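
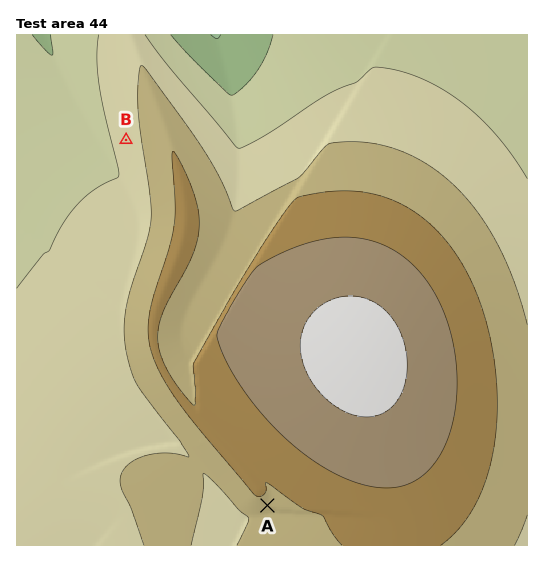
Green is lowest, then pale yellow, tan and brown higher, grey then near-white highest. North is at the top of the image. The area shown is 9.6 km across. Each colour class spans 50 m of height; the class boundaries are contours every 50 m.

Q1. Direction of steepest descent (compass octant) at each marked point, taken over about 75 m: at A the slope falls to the S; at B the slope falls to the W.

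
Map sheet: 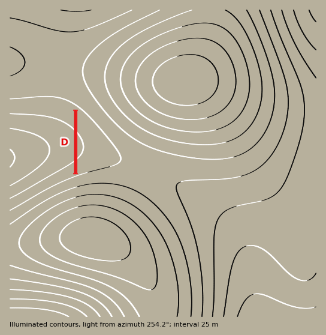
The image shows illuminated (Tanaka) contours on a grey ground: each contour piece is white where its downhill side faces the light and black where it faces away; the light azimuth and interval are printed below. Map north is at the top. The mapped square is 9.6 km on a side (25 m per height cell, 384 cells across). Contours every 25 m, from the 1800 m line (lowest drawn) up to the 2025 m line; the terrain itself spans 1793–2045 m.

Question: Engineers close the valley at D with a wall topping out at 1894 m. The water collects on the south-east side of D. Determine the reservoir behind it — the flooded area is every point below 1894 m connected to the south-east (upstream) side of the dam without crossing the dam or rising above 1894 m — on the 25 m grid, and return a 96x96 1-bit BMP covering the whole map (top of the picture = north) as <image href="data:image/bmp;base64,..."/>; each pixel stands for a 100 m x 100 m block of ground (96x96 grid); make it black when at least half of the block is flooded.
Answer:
<image width="96" height="96" href="data:image/bmp;base64,Qk2+BAAAAAAAAD4AAAAoAAAAYAAAAGAAAAABAAEAAAAAAIAEAAATCwAAEwsAAAIAAAAAAAAA////AAAAAAAAAAAAAAAAAAAAAAAAAAAAAAAAAAAAAAAAAAAAAAAAAAAAAAAAAAAAAAAAAAAAAAAAAAAAAAAAAAAAAAAAAAAAAAAAAAAAAAAAAAAAAAAAAAAAAAAAAAAAAAAAAAAAAAAAAAAAAAAAAAAAAAAAAAAAAAAAAAAAAAAAAAAAAAAAAAAAAAAAAAAAAAAAAAAAAAAAAAAAAAAAAAAAAAAAAAAAAAAAAAAAAAAAAAAAAAAAAAAAAAAAAAAAAAAAAAAAAAAAAAAAAAAAAAAAAAAAAAAAAAAAAAAAAAAAAAAAAAAAAAAAAAAAAAAAAAAAAAAAAAAAAAAAAAAAAAAAAAAAAAAAAAAAAAAAAAAAAAAAAAAAAAAAAAAAAAAAAAAAAAAAAAAAAAAAAAAAAAAAAAAAAAAAAAAAAAAAAAAAAAAAAAAAAAAAAAAAAAAAAAAAAAAAAAAAAAAAAAAAAAAAAAAAAAAAAAAAAAAAAAAAAAAAAAAAAAAAAAAAAAAAAAAAAAAAAAAAAAAAAAAAAAAAAAAAAAAAAAAAAAAAAAAAAAAAAAAAAAAAAAAAAAAAAAAAAAAAAAAAAAAAAAAAAAAAAAAAAAAAAAAAAAAAAAAAAAAAAAAAAAAAAAAAAAAAAAAAAAAAAAAAAAAAAAAAAAAAAAAAAAAAAAAAAAAAAAAAAAAAAAAAAAAAAAAAAAAAAAAAAAAAAAAAAAAAAAAAAAAAAAAAAAQAAAAAAAAAAAAAAAeAAAAAAAAAAAAAAAfwAAAAAAAAAAAAAAf8AAAAAAAAAAAAAAf+AAAAAAAAAAAAAAf+AAAAAAAAAAAAAAf+AAAAAAAAAAAAAAf+AAAAAAAAAAAAAAf8AAAAAAAAAAAAAAf8AAAAAAAAAAAAAAf4AAAAAAAAAAAAAAfwAAAAAAAAAAAAAAfwAAAAAAAAAAAAAAfgAAAAAAAAAAAAAAfAAAAAAAAAAAAAAAeAAAAAAAAAAAAAAAcAAAAAAAAAAAAAAAYAAAAAAAAAAAAAAAQAAAAAAAAAAAAAAAAAAAAAAAAAAAAAAAAAAAAAAAAAAAAAAAAAAAAAAAAAAAAAAAAAAAAAAAAAAAAAAAAAAAAAAAAAAAAAAAAAAAAAAAAAAAAAAAAAAAAAAAAAAAAAAAAAAAAAAAAAAAAAAAAAAAAAAAAAAAAAAAAAAAAAAAAAAAAAAAAAAAAAAAAAAAAAAAAAAAAAAAAAAAAAAAAAAAAAAAAAAAAAAAAAAAAAAAAAAAAAAAAAAAAAAAAAAAAAAAAAAAAAAAAAAAAAAAAAAAAAAAAAAAAAAAAAAAAAAAAAAAAAAAAAAAAAAAAAAAAAAAAAAAAAAAAAAAAAAAAAAAAAAAAAAAAAAAAAAAAAAAAAAAAAAAAAAAAAAAAAAAAAAAAAAAAAAAAAAAAAAAAAAAAAAAAAAAAAAAAAAAAAAAAAAAAAAAAAAAAAAAAAAAAAAAAAAAAAAAAAAAAAAAAAAAAAAAAAAAAAAAAAAAAAAAAAAAAAAAAAAAAAAAAAAAAAAAAAAAAAAAAAAAA="/>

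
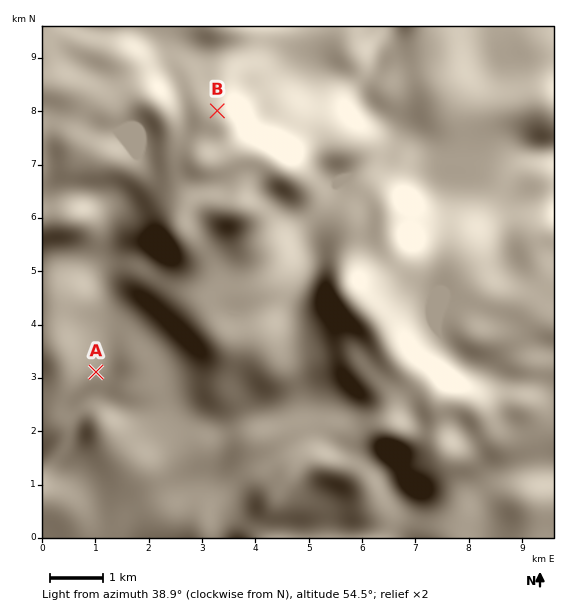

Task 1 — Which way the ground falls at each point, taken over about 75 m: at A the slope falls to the SE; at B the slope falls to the N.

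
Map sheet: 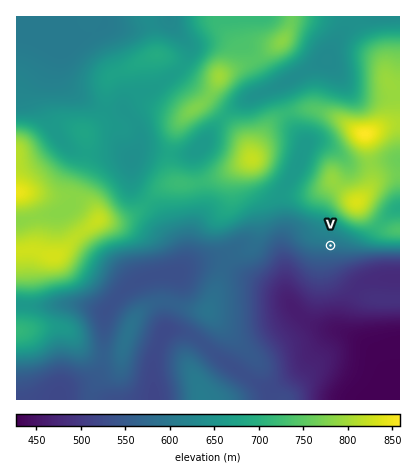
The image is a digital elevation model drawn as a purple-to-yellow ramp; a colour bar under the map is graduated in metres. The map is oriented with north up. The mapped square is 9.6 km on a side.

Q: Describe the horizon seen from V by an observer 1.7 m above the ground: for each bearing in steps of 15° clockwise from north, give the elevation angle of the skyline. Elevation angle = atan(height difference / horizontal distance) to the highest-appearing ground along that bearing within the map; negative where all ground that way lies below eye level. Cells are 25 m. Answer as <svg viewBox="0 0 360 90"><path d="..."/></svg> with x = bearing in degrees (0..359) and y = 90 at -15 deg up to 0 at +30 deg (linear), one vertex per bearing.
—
<svg viewBox="0 0 360 90"><path d="M0 44l15-5 15-3 15 3 15 6 15 4 15 7 15 7 15 4 15-1 15 0 15-1 15 0 15-3 15-1 15-1 15 0 15-2 15-2 15 1 15-2 15-4 15-1 15-3"/></svg>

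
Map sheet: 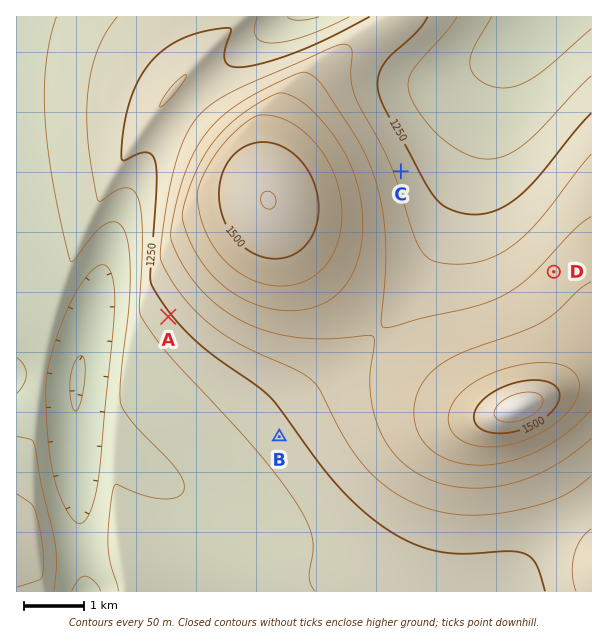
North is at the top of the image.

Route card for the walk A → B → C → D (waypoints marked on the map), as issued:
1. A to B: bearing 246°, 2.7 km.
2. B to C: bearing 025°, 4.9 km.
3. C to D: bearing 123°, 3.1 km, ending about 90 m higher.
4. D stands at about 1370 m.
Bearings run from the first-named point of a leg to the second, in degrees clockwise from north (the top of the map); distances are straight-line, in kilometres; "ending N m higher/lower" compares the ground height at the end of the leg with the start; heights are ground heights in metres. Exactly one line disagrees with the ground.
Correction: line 1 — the bearing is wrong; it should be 137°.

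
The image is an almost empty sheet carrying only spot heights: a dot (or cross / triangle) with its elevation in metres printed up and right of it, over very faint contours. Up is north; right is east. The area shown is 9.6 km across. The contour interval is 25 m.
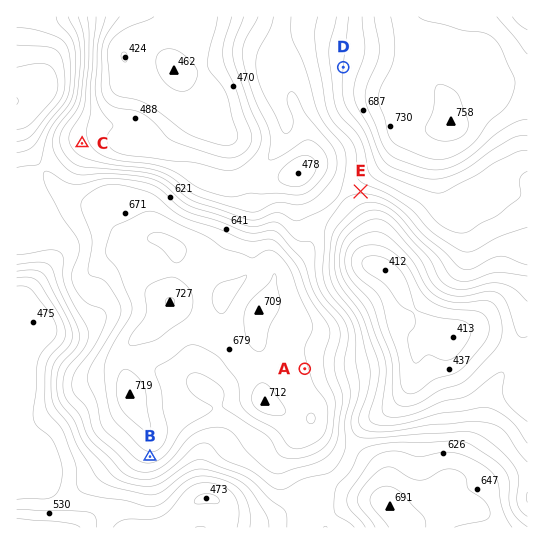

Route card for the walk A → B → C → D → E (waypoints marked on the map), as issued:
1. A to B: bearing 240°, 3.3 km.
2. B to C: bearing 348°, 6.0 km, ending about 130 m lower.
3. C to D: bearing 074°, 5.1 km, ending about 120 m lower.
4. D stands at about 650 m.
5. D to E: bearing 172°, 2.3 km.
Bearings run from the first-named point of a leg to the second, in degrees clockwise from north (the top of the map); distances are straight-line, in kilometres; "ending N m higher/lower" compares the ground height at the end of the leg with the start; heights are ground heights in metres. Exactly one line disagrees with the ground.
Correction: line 3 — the sense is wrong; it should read higher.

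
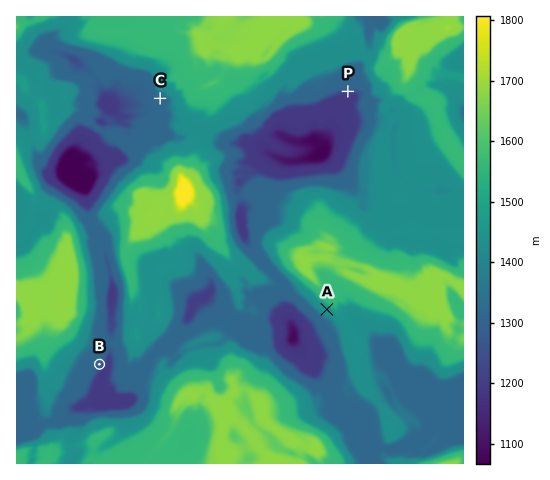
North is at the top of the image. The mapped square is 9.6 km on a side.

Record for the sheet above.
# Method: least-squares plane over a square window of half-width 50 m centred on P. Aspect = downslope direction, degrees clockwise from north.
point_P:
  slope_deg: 43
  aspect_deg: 177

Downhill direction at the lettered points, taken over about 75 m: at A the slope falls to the SW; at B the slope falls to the SE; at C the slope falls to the SW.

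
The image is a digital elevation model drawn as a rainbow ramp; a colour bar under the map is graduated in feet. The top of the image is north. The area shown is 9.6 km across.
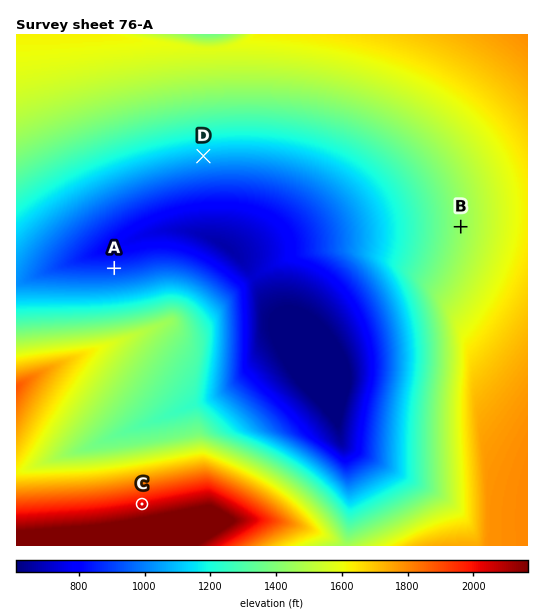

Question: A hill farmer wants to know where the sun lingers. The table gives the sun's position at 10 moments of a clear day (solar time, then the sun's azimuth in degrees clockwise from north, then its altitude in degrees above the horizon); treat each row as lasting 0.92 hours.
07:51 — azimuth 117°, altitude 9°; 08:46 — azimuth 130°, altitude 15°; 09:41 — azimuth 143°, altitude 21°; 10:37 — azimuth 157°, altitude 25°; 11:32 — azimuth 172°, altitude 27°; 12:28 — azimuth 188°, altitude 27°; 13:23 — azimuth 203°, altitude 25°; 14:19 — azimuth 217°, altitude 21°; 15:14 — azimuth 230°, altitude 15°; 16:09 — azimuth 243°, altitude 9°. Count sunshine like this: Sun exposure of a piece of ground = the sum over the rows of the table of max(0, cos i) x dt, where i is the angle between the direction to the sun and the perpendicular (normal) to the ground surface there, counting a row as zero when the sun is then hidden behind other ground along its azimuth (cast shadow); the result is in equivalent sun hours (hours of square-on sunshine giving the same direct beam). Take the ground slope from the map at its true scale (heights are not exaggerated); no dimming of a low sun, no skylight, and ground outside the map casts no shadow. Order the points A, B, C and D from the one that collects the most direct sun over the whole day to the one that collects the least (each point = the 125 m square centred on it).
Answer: D > B > A > C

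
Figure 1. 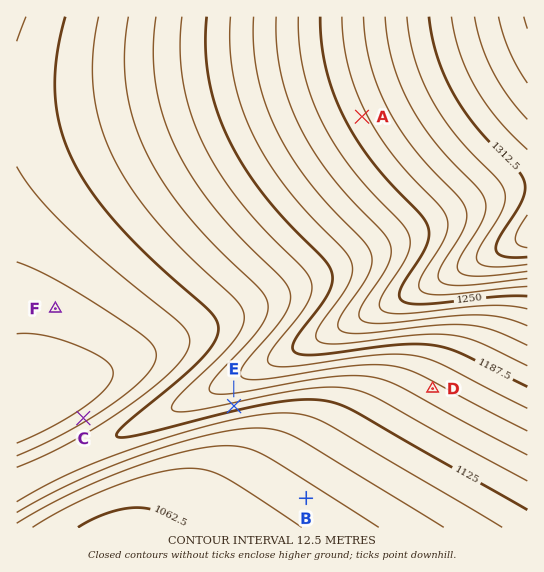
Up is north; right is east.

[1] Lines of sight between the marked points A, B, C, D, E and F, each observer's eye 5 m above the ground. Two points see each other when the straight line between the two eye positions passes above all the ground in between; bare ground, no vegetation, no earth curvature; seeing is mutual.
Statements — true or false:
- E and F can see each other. false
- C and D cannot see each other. true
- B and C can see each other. false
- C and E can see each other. false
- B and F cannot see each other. true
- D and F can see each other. false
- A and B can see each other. false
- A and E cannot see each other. true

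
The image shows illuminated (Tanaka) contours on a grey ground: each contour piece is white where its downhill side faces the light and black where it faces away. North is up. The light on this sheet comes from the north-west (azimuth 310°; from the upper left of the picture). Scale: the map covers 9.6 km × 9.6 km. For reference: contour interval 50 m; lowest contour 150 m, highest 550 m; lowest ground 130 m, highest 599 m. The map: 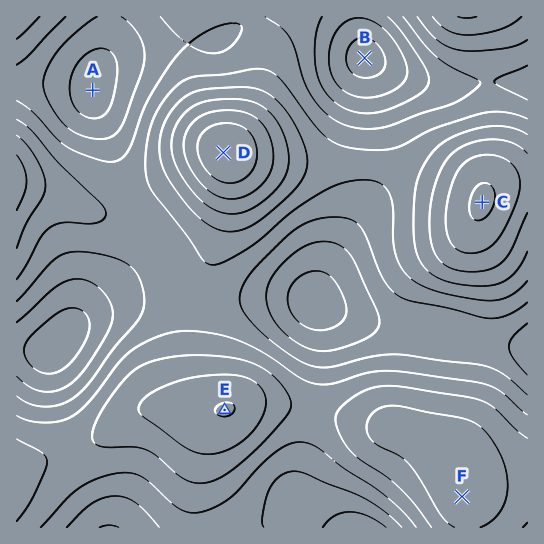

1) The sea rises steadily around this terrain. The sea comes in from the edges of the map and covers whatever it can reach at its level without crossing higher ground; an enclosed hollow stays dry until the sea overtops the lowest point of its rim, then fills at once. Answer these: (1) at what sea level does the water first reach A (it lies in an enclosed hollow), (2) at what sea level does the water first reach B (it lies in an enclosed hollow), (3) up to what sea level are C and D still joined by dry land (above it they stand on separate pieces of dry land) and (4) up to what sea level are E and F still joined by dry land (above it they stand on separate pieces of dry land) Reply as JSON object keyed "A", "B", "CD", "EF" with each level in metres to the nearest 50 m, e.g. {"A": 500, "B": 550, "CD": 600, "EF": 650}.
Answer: {"A": 250, "B": 200, "CD": 350, "EF": 400}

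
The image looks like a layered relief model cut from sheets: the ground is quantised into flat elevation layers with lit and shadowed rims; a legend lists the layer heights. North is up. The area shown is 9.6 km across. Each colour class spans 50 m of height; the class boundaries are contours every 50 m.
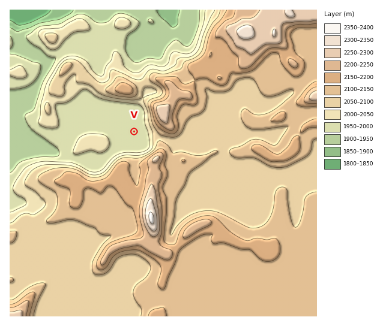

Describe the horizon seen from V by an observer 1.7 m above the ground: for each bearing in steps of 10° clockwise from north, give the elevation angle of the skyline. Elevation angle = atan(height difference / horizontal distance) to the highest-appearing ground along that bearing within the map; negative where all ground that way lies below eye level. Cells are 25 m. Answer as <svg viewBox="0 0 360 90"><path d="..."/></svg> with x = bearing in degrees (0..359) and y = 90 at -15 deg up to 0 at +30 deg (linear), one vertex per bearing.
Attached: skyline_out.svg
<svg viewBox="0 0 360 90"><path d="M0 45l10 7 10-2 10-8 10-9 10-6 10-1 10 2 10 4 10 7 10 5 10 0 10-2 10-7 10-5 10 3 10 5 10 3 10 0 10 0 10-1 10 6 10 4 10 1 10 2 10 3 10 0 10 3 10-2 10 1 10-2 10-1 10-1 10-5 10-5 10-2"/></svg>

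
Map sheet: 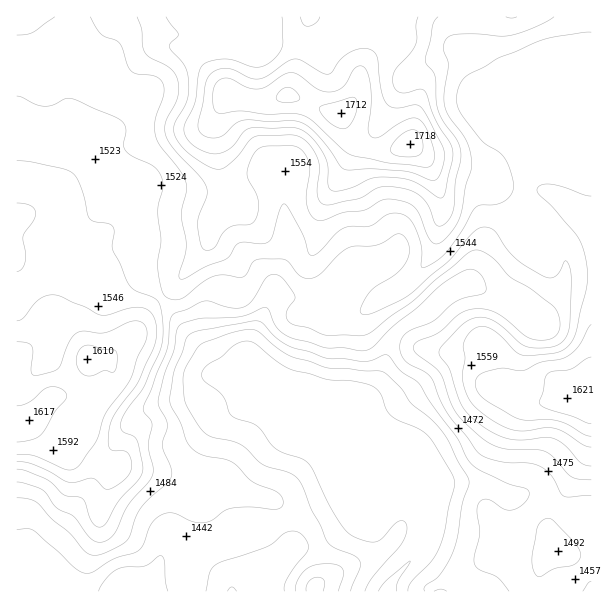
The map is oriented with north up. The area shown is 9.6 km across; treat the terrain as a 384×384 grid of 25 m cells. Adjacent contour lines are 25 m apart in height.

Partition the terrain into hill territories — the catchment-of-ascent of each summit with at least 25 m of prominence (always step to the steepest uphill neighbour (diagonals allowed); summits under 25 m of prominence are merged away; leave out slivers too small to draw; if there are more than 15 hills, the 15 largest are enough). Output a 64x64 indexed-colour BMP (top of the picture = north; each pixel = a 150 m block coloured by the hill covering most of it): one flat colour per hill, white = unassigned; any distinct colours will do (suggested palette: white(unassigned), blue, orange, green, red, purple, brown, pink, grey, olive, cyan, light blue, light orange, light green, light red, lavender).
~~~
<image width="64" height="64" href="data:image/bmp;base64,Qk12CAAAAAAAAHYAAAAoAAAAQAAAAEAAAAABAAQAAAAAAAAIAAATCwAAEwsAABAAAAAAAAAA////ALR3HwAOf/8ALKAsACgn1gC9Z5QAS1aMAMJ34wB/f38AIr28AM++FwDox64AeLv/AIrfmACWmP8A1bDFACIiIiIiIiIiIiIiIlVVVVVVVVVVURERERERERERERERIiIiIiIiIiIiIiIiJVVVVVVVVVVVEREREREREREREREiIiIiIiIiIiIiIiIiJVVVVVVVVVVRERERERERERERESIiIiIiIiIiIiIiIiIiJVVVVVVVVVERERERERERERERIiIiIiIiIiIiIiIiIiIiVVVVVVVVEREREREREREREREiIiIiIiIiIiIiIiIiIiIiJVVVVVERERERERERERERESIiIiIiIiIiIiIiIiIiIiIiJVVVEREREREREREREREUIiIiIiIiIiIiIiIiIiIiIiIiJVUREREREREREREREUQiIiIiIiIiIiIiIiIiIiIiIiIiURERERERERERERERRCIiIiIiIiIiIiIiIiIiIiIiIiJREREREREREREREUREIiIiIiIiIiIiIiIiIiIiIiIiIiEREREREREREREUREQiIiIiIiIiIiIiIiIiIiIiIiIiIRERERERERRERERERCIiIiIiIiIiIiIiIiIiIiIiIiIhEREUREREREREREREIiIiIiIiIiIiIiIiIiIiIiIiIiERERREREREREREREQiIiIiIiIiIiIiIiIiIiIiIiIiIRERRERERERERERERCIiIiIiIiIiIiIiIiIiIiIiIiIiERREREREREREREREIiIiIiIiIiIiIiIiIiIiIiIiIiIkREREREREREREREQiIiIiIiIiIiIiIiIiIiIiIiIiJERERERERERERERERCIiIiIiIiIiIiIiIiIiIiIiIiJEREREREREREREREREIiIiIiIiIiIiIiIiIiIiIiIiJEREREREREREREREREQiIiIiIiIiIiIiIiIiIiIiERERRERERERERERERERERCIiIiIiIiIiIiIiIiIREREREREUREREREREREREREREIiIiIiIiIiIiIiIiERERERERERFEREREREREREREREQiIiIiIiIiIiIiIiEREREREREREURERERERERERERERCIiIiIiIiIiIiIiERERERERERERFEREREREREREREREIiIiIiIiIiIiIiIREREREREREREUREREREREREREREQiIiIiIiIiIiIiIRERERERERERERRERERERERERERERCIiIiIiIiIiIiIREREREREREREREUREREREREREREREIiIiIiIiIiIiIRERERERERERERERREREREREREREREQiIiIiIiIiIiIREREREREREREREREURERERERERERERCIiIiIiIiIiIhEREREREREREREREREURERERERBREREIiIiIiIiIiIhERERERERERERERERERFERERERBEUREQiIiIiIiIiIhERERERERETMzERERERERREREQRERFERCIiIiIiIiIhEREREREREzMzMxEREREREUREEREREUREIiIiIiIiIiERERERERETMzMzMRERERERERERERERFEQiIiIiIiIiERERERERERMzMzMzEREREREREREREREURCIiIiIiIiIRERERERERETMzMzMzMRERERERERERERREIiIiIiIiIhERERERERERMzMzMzMzERERERERERERFEQiIiIiIiIhEREREREREREzMzMzMzMRERERERERERFERCIiIiIiIiERERERERERETMzMzMzMxEREREREREREUREIiIiIiIiETERERERERERMzMzMzMzEREREREREREUREQiIiIiIiITEREREREREREzMzMzMzEREREREREREURERCIiIiIiERMRERERERERETMzMzMzMREREREREREUREREIiIiIiEREzERERERERERMzMzMzMREREREREREUREREQiIiIiIREzMRETMzEREREzMzMzMxERERERERERRERERCIiIiIRETMzMzMzMzERETMzMzMxEREREREREREUREREIiIiIhETMzMzMzMzMzMzMzMzMzERERERERERERFEEREiIiIhERMzMzMzMzMzMzMzMzMzMRERERERERERERERESIiEREREzMzMzMzMzMzMzMzMzMxEREREREREREREREREREREREzMzMzMzMzMzMzMzMzMzERERERERERERERERERERERETMzMzMzMzMzMzMzMzMzMxERERERERERERERERERERETMzMzMzMzMzMzMzMzMzMzERERERERERERERERERERERMzMzMzMzMzMzMzMzMzMzMxEREREREREREREREREREREzMzMzMzMzMzMzMzMzMzMzERERERERERERERERERERERMzMzMzMzMzMzMzMzMzMzMxEREREREREREREREREREREzMzMzMzMzMzMzMzMzMzMzERERERERERERERERERERETMzMzMzMzMzMzMzMzMzMzMxERERERERERERERERERERMzMzMzMzMzMzMzMzMzMzMzMREREREREREREREREREREzMzMzMzMzMzMzMzMzMzMzMzERERERERERERERERERERMzMzMzMzMzMzMzMzMzMzMzMzEREREREREREREREREREzMzMzMzMzMzMzMzMzMzMzMzERERERERERERERERERERMzMzMzMzMxERERETMzMxERERERERERERERERERERERERERERERERERERERERERERERERERERERERERERERERERERERERERERERERERERERERERERERERERER"/>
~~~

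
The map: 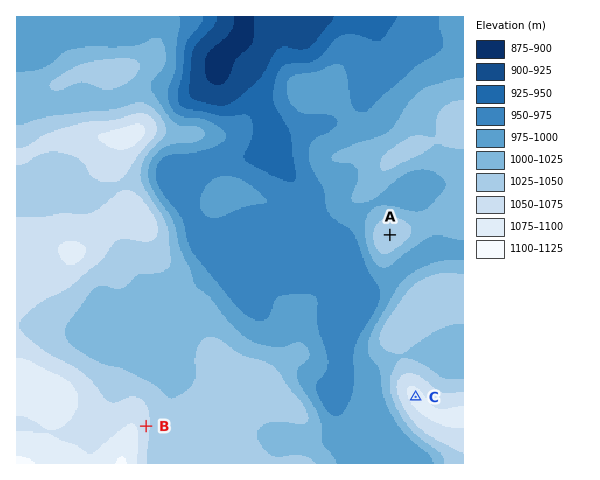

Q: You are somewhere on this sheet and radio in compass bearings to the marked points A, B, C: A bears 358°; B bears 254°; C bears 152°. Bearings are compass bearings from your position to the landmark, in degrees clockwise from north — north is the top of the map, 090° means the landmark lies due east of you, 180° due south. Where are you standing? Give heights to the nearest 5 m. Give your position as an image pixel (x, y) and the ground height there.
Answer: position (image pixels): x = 394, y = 355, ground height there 1025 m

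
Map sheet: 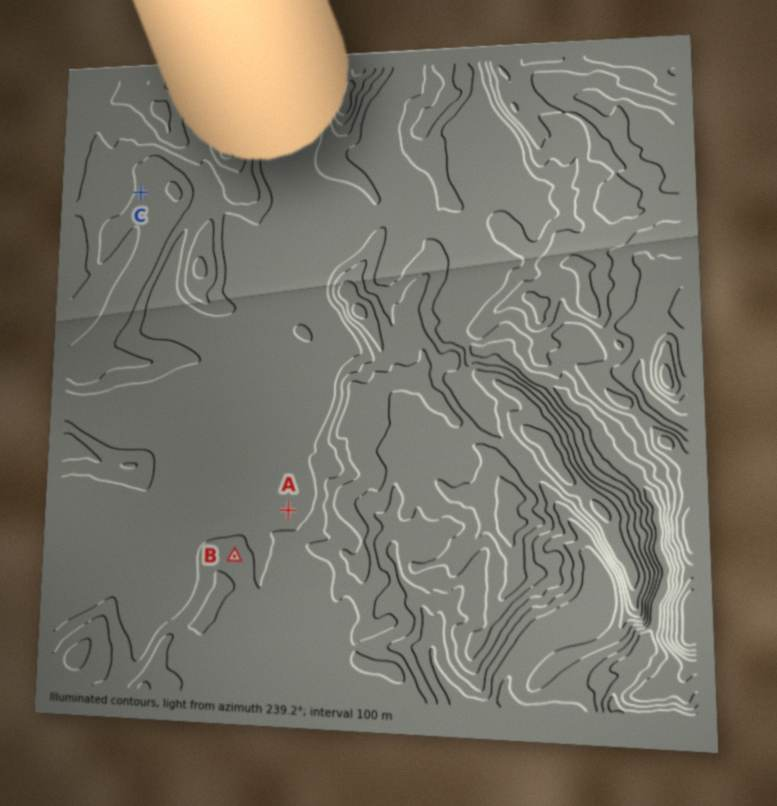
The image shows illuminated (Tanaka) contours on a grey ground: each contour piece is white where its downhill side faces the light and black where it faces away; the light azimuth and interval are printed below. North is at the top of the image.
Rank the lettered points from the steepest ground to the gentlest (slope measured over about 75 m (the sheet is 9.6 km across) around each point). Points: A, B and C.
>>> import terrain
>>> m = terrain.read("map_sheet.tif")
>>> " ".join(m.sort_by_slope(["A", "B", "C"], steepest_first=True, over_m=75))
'B C A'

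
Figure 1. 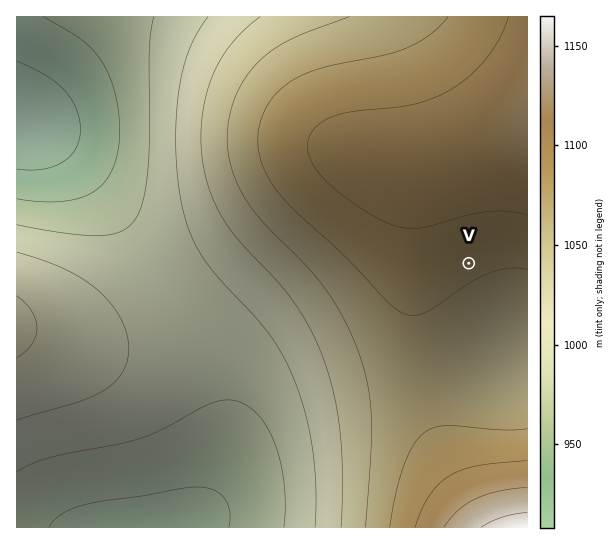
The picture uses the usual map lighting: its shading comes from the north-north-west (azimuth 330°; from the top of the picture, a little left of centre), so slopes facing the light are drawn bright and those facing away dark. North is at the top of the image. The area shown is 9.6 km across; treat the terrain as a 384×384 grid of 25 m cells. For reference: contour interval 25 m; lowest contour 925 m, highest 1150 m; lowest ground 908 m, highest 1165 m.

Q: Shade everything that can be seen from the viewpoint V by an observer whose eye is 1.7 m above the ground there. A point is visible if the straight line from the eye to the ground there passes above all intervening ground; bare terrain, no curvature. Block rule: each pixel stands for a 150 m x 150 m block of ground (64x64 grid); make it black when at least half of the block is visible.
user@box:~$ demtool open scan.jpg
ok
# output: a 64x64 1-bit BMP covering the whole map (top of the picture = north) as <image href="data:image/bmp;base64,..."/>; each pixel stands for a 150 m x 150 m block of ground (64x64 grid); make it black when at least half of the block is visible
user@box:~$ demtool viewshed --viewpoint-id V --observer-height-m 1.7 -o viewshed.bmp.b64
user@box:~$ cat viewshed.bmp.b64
<image width="64" height="64" href="data:image/bmp;base64,Qk0+AgAAAAAAAD4AAAAoAAAAQAAAAEAAAAABAAEAAAAAAAACAAATCwAAEwsAAAIAAAAAAAAA////AAAAAAAAAAAAAAB//wAAAAAAAH//AAAAAAAA//8AAAAAAAD//wAAAAAAAP//AAAAAAAA//8AAAAAAAD//wAAAAAAAf//AAAAAAAB//8AAAAAAAH//wAAAAAAAf//AAAAAAAB//8AAAAAAAH//wAAAAAAAf//AAAAAAAB//8AAAAAAAD//wAAAAAAAP//AAAAAAAA//8AAAAAAAD//wAAAAAAAP//AAAAAAAAf/8AAAAAAAB//wAAAAAAAH//AAAAAAAAf/8AAAAAAAA//wAAAAAAAD//AAAAAAAAP/8AAAAAAAAf/wAAAAAAAB//AAAAAAAAH/8AAAAAAAAf/wAAAAAAAA//AAAAAAAAD/8AAAAAAAAP/wAAAAAAAA//AAAAAAAAB/8AAAAAAAAH/wAAAAAAAAP/AAAAAAAAAP8AAAAAAAAAfwAAAAAAAAA/AAAAAAAAAB8AAAAAAAAADwAAAAAAAAAHAAAAAAAAAAMAAAAAAAAAAQAAAAAAAAAAAAAAAAAAAAAAAAAAAAAAAAAAAAAAAAAAAAAAAAAAAAAAAAAAAAAAAAAAAAAAAAAAAAAAAAAAAAAAAAAAAAAAAAAAAAAAAAAAAAAAAAAAAAAAAAAAAAAAAAAAAAAAAAAAAAAAAAAAAAAAAAAAAAAAAAAAAAAAAAAAAAAAAAAAAAAAAAAAAAAAAA=="/>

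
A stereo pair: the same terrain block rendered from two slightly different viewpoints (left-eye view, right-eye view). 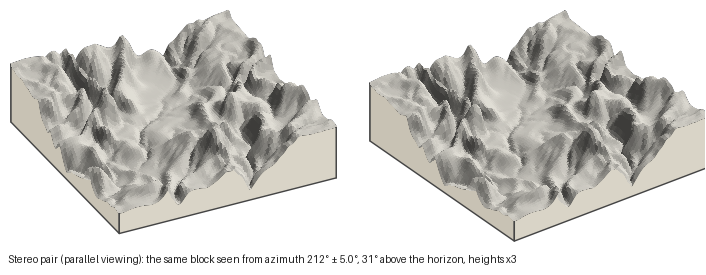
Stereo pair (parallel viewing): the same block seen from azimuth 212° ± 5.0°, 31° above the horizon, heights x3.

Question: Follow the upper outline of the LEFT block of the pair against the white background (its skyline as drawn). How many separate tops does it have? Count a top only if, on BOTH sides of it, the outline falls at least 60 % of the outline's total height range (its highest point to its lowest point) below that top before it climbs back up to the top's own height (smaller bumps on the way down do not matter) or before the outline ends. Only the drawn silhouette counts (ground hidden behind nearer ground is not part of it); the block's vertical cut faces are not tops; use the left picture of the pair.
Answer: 0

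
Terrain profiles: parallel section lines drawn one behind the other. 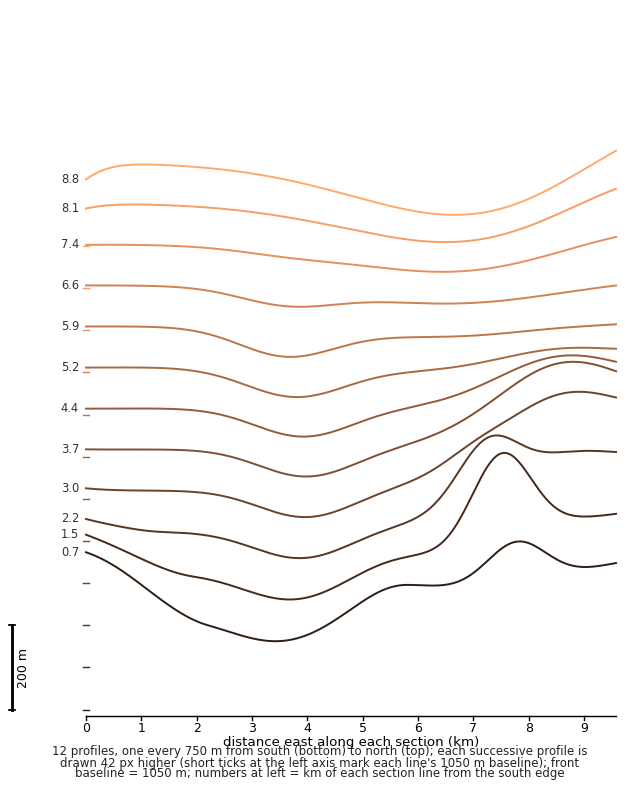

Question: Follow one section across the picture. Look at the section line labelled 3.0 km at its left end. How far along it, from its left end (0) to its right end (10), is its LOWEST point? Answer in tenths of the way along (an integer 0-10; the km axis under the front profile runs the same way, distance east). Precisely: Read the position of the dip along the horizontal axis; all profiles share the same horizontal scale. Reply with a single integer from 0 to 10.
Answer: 4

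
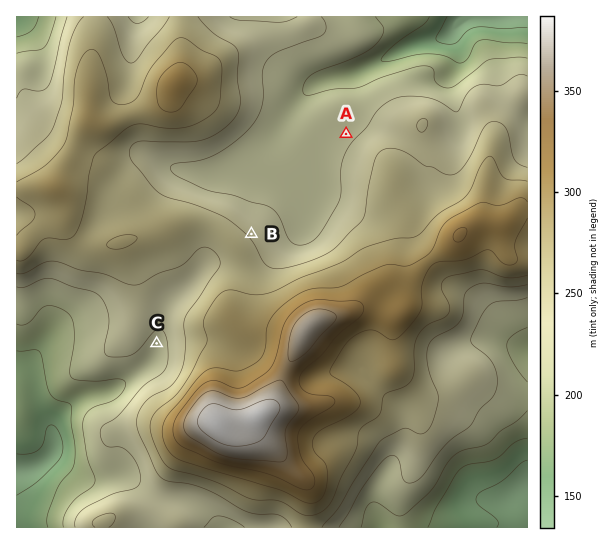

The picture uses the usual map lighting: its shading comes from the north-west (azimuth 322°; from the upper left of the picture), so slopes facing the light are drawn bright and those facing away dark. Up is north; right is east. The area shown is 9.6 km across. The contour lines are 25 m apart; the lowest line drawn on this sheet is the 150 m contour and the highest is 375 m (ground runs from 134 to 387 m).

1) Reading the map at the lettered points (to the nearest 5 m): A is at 220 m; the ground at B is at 245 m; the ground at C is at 220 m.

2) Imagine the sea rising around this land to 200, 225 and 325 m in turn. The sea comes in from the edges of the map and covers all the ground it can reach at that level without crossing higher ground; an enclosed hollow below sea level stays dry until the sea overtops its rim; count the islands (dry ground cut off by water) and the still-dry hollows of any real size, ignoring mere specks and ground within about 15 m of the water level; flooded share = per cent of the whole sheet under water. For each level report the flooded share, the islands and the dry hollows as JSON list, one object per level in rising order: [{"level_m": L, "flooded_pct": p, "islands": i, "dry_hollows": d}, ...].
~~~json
[{"level_m": 200, "flooded_pct": 14, "islands": 0, "dry_hollows": 0}, {"level_m": 225, "flooded_pct": 32, "islands": 0, "dry_hollows": 0}, {"level_m": 325, "flooded_pct": 94, "islands": 1, "dry_hollows": 0}]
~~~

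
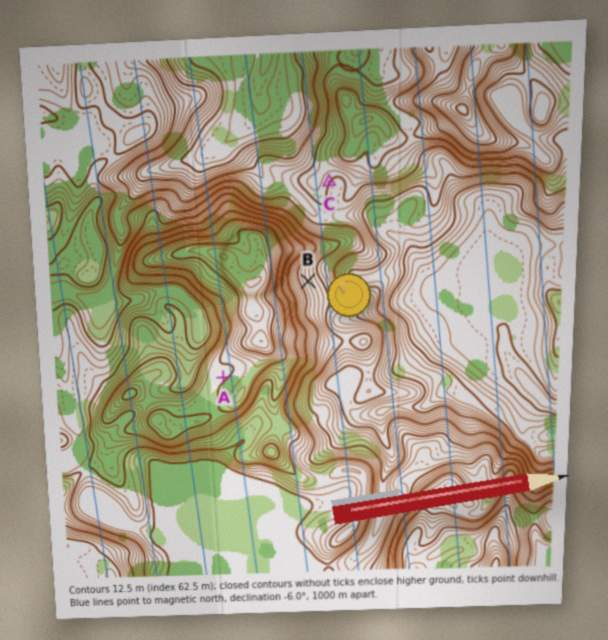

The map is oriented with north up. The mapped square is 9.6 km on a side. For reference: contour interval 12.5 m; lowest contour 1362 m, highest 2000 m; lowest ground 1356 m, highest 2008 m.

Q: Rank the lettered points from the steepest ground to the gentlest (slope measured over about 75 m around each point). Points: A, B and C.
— B C A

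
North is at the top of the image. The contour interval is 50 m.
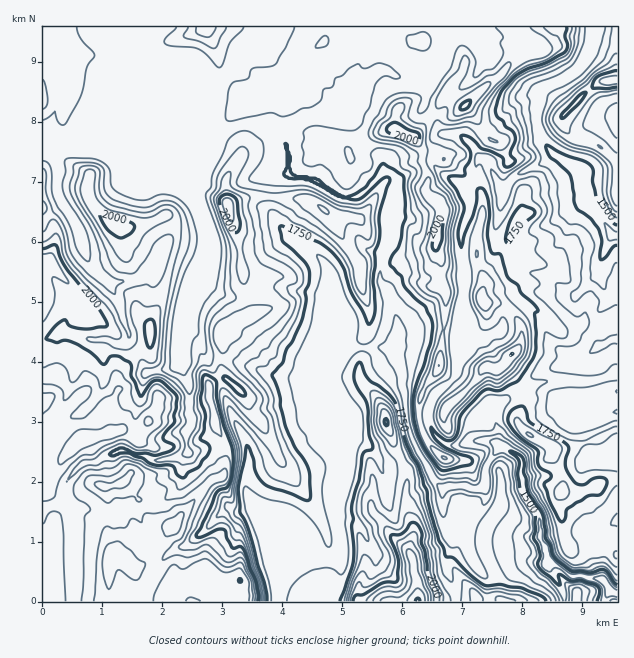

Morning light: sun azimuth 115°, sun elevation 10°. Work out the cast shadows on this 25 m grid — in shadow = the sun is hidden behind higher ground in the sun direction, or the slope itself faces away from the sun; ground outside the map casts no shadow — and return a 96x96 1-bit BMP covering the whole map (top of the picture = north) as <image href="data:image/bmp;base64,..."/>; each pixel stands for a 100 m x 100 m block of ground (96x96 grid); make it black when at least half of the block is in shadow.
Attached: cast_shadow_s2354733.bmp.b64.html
<image width="96" height="96" href="data:image/bmp;base64,Qk2+BAAAAAAAAD4AAAAoAAAAYAAAAGAAAAABAAEAAAAAAIAEAAATCwAAEwsAAAIAAAAAAAAA////AAAAAAADwDAAAAB/nAcQAYMHwHAAAAH//g8/A4IHwHAAAAf//h5/B4MH4DgAAA///BzwD/cH4DgBgD///BiAH48H4BwDgP///BgAHQYP4B3ng////BAABwYP4A/nj///+AAADgIP8APjj///+AAAHgIP8AHgn///+AAAPgAP4ADwn////AAAfgAPwAB4H////ACAfgAPwCAcH////ADAfAAEABwMP////AHAfACGAD4AH///+BDgfAAAAD4AB//++DDw/AAIAB+AB//++DDw/AAIAA+AA//++Dnx/AAcAAfAAQf++D/x/AAfgAPgAAf++D/z/DAP/APwAAf++ADz/HgP/AP8GAP++MBz+HgP/jv8PAP+8MBz4AAD/3/8PAH+weB/8AAgfAf4PAH/w8I/+AA4AAH4OAH/x4cf8AA4AAHAOAD/zwA/gAA+AAHgcAA/zwA/gPg+YAPwcAA/jmAfAPw44YHw4AB/juAeAP8AAYH44AD/n+A+AD8BgcH5wAH/n+D+AAABweHxgAP/n+B/AAAI4eHxgAf/H/B/AAAMYeHzAA//P/wAAAAOcePzAB/8f/4AAAAOcefwAD/4/38AAAAEMf/0AD/5/5+AAAAAMP/8ABB5/9+AAAYAMB/8AAD5/9/YAA4AMA/8AAB5/9/4AAQAAAf8AAA5/9/8AAAAB4f4AAAD///+AAAAB4P4AAAB/+//AAAAA8P8AAAN/+//AAAAB4P8AAAd/+//AAAABwf+AAAc/++fAAAABwf/AAAcf+fOAAAADgf/AAAcf+OAAEYADgP/wAA8P+eAAEMAHgP/wAA4P+eAAOIAHgH/AAB4fweAAGIAPwD/AAD4f4eAACIAP4B/gAH4f8/AAAQAAAB/gAP4f8eAAAQAYAB/gAf4/weAAAYA8AB/gAfw/4cAAAYB8AB/gA/x/4cAAAfD8AB/gA/g/4cAAAfD8AB/AA/A/4cAAAPH4AB/AAeA/8cYAAPH4AB/AAAA/8cYAADP4AB/AAAA/8ecAADPwAB+AAAB/8eeAAIfgPD+AAAB/+OfAAY/g/j+AAA9/8OfAA8/B/n+AAB+/4OfAB9+D//+AHD//wOfAD9+D9/+A/CP/wOfAH9+AD/8B/AD/wGfAP9/AH/+D8AB/wCfgf9/AP/+AAAB/wAZ4f//gf/+AEAB/wAYI///geH/AGAB/kA4A/7+AAD/AGAB/gAgAfzgAAA/gEAAeAAAAAAAAAAfgGAAAADAAAAAAAAHgAADAAHADAAAAAADwAAPwAGAHAAAAAAAADAf4AAAPAAgAAAAAAB/4TAAfAAgAAAAAAD/4bgA/gAwAAAAAAH/4fwA/wAYAAAAAAH/8f4B/4AIAAAAAAH/+f8B/8AEAAAGAAB/5/+A/+AEAAACAAA/D/fA//gAAAAAAAAAH/vwP/8AAAAAAAAAB/34D/8AAAAAAAAAA/z4A/8AAAAAAAAAAPz8Af8CAAAAAAAAAHz8AP8AAAAAAAAAADx4AH8AAAAAAAAAAjg4AD8AAA8AAAAABwAAAB8AAA/AAAAAAgAABB8="/>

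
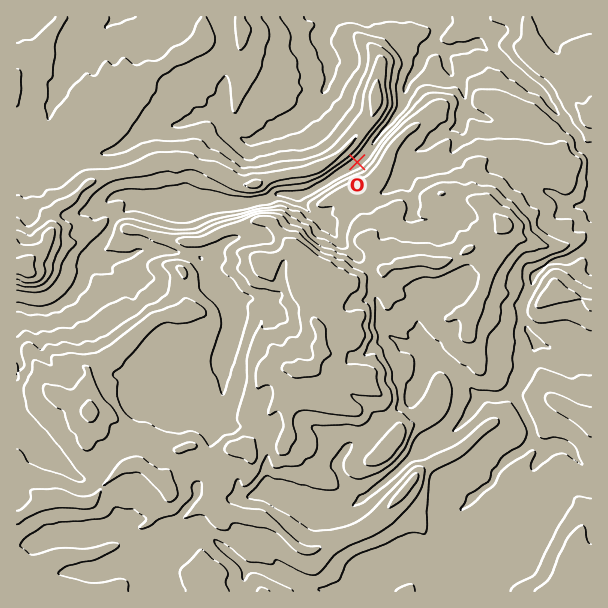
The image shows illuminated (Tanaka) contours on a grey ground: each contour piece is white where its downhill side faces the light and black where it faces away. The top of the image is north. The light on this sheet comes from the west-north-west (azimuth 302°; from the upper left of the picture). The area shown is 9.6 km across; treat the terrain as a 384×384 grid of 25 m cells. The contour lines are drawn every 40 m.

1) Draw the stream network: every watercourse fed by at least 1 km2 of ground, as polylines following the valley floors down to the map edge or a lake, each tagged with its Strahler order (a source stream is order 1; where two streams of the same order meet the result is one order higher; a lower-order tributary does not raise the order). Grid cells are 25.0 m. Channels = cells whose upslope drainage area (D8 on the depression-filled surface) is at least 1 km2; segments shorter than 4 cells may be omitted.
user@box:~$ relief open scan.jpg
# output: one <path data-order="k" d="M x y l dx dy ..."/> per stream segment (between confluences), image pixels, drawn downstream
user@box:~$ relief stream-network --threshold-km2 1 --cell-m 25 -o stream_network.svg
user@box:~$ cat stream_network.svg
<path data-order="1" d="M486 582l-10 8-29 0-1 1"/><path data-order="1" d="M131 563l9 0 1 1 5 0 7-7"/><path data-order="2" d="M153 557l15 0 2-2 6 0 13-12 2-4 6-8 7 0 3 2 15 15 2 0 4 4 2 0 16 15 11 0 1 2 5 0 15 7 3 0 6 3 6 0 6 5 3 0 1 1 3 0 6 3 6 0 2 2 9 0 1-2 12 0 2-1 3 0 9-5 6 0 3-3 4 0 14-13 6-3 33 0 1 1 3 0 6 3 5 0 0 6 1 2 0 3 5 6 3 7"/><path data-order="2" d="M147 549l6 8"/><path data-order="1" d="M149 545l-2 4"/><path data-order="1" d="M83 540l12 0 1-1 3 0 2-2 3 0 6-3 15 0 1 2 3 0 18 13"/><path data-order="1" d="M470 501l12-12 6-3 6-6 1-7 12-14 12-6 11-10 1-11"/><path data-order="2" d="M363 497l3 0 6-6 2 0 6-6 1 0 44-39 22-11 9-7 2 0 9-9 0-2 3-3 1-4 3-3 3-6 3-3 6-2"/><path data-order="1" d="M269 492l4 3 3 0 2 2 3 0 1 1 3 0 6 3 5 0 6 3 4 0 2 2 3 0 6 3 4 0 2 1 19 0 2-1 3 0 6-3 10-9"/><path data-order="1" d="M536 488l0-3-2-2 0-16 2-3 7-8 2-6-9-9-5-9"/><path data-order="1" d="M99 470l-7 7-3 0-2 2-7 0-3-2-14-12-4-1-3-3-6-3-8-8-4-1-12-12-3-6 0-3-6-6 0-2"/><path data-order="1" d="M368 435l-3 3-3 0-2 2-6 1-9 9 0 2-6 7 0 12 2 3 3 3 0 2 18 18 1 0"/><path data-order="2" d="M531 432l-1-9-3-6-3-3 0-3-5-6-3-7-3-3 0-5"/><path data-order="1" d="M219 417l0-9 2-1 1-9"/><path data-order="1" d="M165 401l3 3 3 0 2 1 1-1 11 0 12 7 4 0 3-1 11-11 6 0 1-1"/><path data-order="2" d="M222 398l2-29 1-1 2-11 1-1 2-9 1-2 0-10 3-6 0-8 2-1 0-8-2-1 0-12"/><path data-order="3" d="M486 396l17 0 4-3 3 0 3-3"/><path data-order="3" d="M513 390l2-1 1-8 5-9 3-3 0-10 6-11 0-22"/><path data-order="2" d="M437 362l6 0 3 3 1 0 30 30 8 0 1 1"/><path data-order="1" d="M549 345l-19-19"/><path data-order="1" d="M390 336l12 9 6 2 2 1 3 0 1 2 3 0 14 10 6 2"/><path data-order="3" d="M530 326l0-2-8-7 0-14 11-19 0-6 13-14 6-3 6 0 2-1 10 0 3-2 17-15 1-6"/><path data-order="1" d="M35 311l12 0 4-3 3 0 6-3 12-9 0-2 5-4 1-6 2-2 0-3 4-7 2-18 10-12"/><path data-order="1" d="M261 302l-3 0-4-3-20 0"/><path data-order="2" d="M234 299l-1-3-6-6-5 0-4-5 0-1-9-9 0-3-3-6-11-11-9 0-1-1-5 0-1-2-9 0-2-1-30 0-7 4-5 0-1 2-9 0-2 1-13 0"/><path data-order="1" d="M426 299l0 3-6 6-1 3-2 12 2 1 1 8 9 15 2 9 6 6"/><path data-order="1" d="M113 273l-3-3-6-3 0-6-3-3"/><path data-order="2" d="M101 258l-5-4 0-12"/><path data-order="2" d="M96 242l14-14 4-9 8-7 1 0 12-9 6 0"/><path data-order="1" d="M323 224l-21-20-2-3 0-4 2-2"/><path data-order="1" d="M426 219l-7 0-2-1-3 0-3-3 0-3 2-2 0-12-3-4-2-6-4-5-2-6 2-1 0-3 3-3 0-3 1-2 0-6 2-3 6-6 3 0 6-3 10-10 5-2 6-4 3 0 1-2 6-1 6-6 0-8 2-1 0-5 1-1 0-11-1-1 0-6-2-3-10-11 0-1-3-3 0-3-3-6 0-11-3-1"/><path data-order="2" d="M141 203l21 0 2 1 16 0 2 2 9 0 1-2 3 2 45 0 2-2 7 0 2-1 3 0 6-3 7 0 9-6 26 1"/><path data-order="2" d="M302 195l24-12 4-4 2 0 7-6 12-6 3-3 2 0 10-11 0-1 5-5 3-6 18-19 3-6 6-6 1-3 0-5 2-1 1-14 5-9 7-9 2-3 0-4 6-8 0-7 9-9"/><path data-order="1" d="M546 191l9 4 11 11 24 0 1 1"/><path data-order="1" d="M42 159l0-6 2-1 0-3 1-2 0-6 2-1 0-9 1-2 0-12 2-1 0-6 6-11 0-9 9-9 4-9 0-3 12-21 14-15 6-1 15-15"/><path data-order="1" d="M134 138l7-6 9-4 15 0 2-2 13-1 18-9 5 0 1-2 17 0 7 14 8 7 12 6 4 0 8-4 7-2 18-9 3-3 5-1 6-6 1 0 5-5 1 0 14-13 0-2 6-7 0-3 3-5 0-6 1-1 0-8-1-1 0-11-3-3-2-3 0-4-1-2 0-6 1-1 0-5 2-1 0-5 1-1 0-6 2 0"/><path data-order="1" d="M528 83l-3-2-6-6-6-3-12-12-1 0-5-4-1 0-15-12-6 0-9 4-21 2"/><path data-order="2" d="M443 50l-8-6-1-6"/><path data-order="3" d="M434 38l4-6 0-6-6-5-10-1-6-3"/><path data-order="1" d="M132 17l-16 0"/>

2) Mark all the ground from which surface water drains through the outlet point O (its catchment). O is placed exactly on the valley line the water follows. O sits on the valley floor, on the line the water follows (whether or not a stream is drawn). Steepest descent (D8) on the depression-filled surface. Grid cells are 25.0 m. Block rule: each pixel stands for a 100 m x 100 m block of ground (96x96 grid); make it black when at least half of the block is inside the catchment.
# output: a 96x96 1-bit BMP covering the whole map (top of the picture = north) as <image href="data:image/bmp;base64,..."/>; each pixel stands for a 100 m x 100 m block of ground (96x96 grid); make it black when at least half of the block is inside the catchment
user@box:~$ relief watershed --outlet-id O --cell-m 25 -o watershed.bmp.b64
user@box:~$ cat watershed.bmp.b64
<image width="96" height="96" href="data:image/bmp;base64,Qk2+BAAAAAAAAD4AAAAoAAAAYAAAAGAAAAABAAEAAAAAAIAEAAATCwAAEwsAAAIAAAAAAAAA////AAAAAAAAAAAAAAAAAAAAAAAAAAAAAAAAAAAAAAAAAAAAAAAAAAAAAAAAAAAAAAAAAAAAAAAAAAAAAAAAAAAAAAAAAAAAAAAAAAAAAAAAAAAAAAAAAAAAAAAAAAAAAAAAAAAAAAAAAAAAAAAAAAAAAAAAAAAAAAAAAAAAAAAAAAAAAAAAAAAAAAAAAAAAAAAAAAAAAAAAAAAAAAAAAAAAAAAAAAAAAAAAAAAAAAAAAAAAAAAAAAAAAAAAAAAAAAAAAAAAAAAAAAAAAAAAAAAAAAAAAAAAAAAAAAAAAAAAAAAAAAAAAAAAAAAAAAAA4AAAAAAAAAAAAAAB4AAAAAAAAAAAAAAD4AAAAAAAAAAAAAAD4AAAAAAAAAAAAAAD8AAAAAAAAAAAAAD//gAAAAAAAAAAAAH//wAAAAAAAAAAAAP//wAAAAAAAAAAAD///4AAAAAAAAAAAH///8AAAAAAAAAAAf///8AAAAAAAAAAH////+AAAAAAAAAAP/////AAAAAAAAAA//////gAAAAAAAAD//////gAAAAAAAAH//////gAAAAAAAAH//////wAAAAAAAAH//////4AAAAAAAAP///////AAAAAAAAf///////AAAAAAAA////////gAAAAAAD////////gAAAAAAD////////gAAAAAAD////////gAAAAAAD////////gAAAAAAD////////AAAAAAAD////////AAAAAAAD////////AAAAAAAD////////gAAAAAAD////////gAAAAAAD////////gAAAAAAD////////gAAAAAAD////////wAAAAAAD/////////wAAAAAD/////////+AAAAAA/////////+AAAAAAf////////8AAAAAAP////////4AAAAAAH////////4AAAAAAH////////wAAAAAAD////////4AAAAAAD////////4AAAAAAD////////wAAAAAAD////////wAAAAAAD////////gAAAAAAB////////AAAAAAAAf//////+AAAAAAAAP//////+AAAAAAAAH///////AAAAAAAAB///8H//4AAAAAAAAP//4A//4AAAAAAAAA//AAA/wAAAAAAAAAH4AAAfgAAAAAAAAAAAAAAHAAAAAAAAAAAAAAAAAAAAAAAAAAAAAAAAAAAAAAAAAAAAAAAAAAAAAAAAAAAAAAAAAAAAAAAAAAAAAAAAAAAAAAAAAAAAAAAAAAAAAAAAAAAAAAAAAAAAAAAAAAAAAAAAAAAAAAAAAAAAAAAAAAAAAAAAAAAAAAAAAAAAAAAAAAAAAAAAAAAAAAAAAAAAAAAAAAAAAAAAAAAAAAAAAAAAAAAAAAAAAAAAAAAAAAAAAAAAAAAAAAAAAAAAAAAAAAAAAAAAAAAAAAAAAAAAAAAAAAAAAAAAAAAAAAAAAAAAAAAAAAAAAAAAAAAAAAAAAAAAAAAAAAAAAAAAAAAAAAAAAAAAAAAAAAAAAAAAAAAAAAAAAAAAAAAAAAA="/>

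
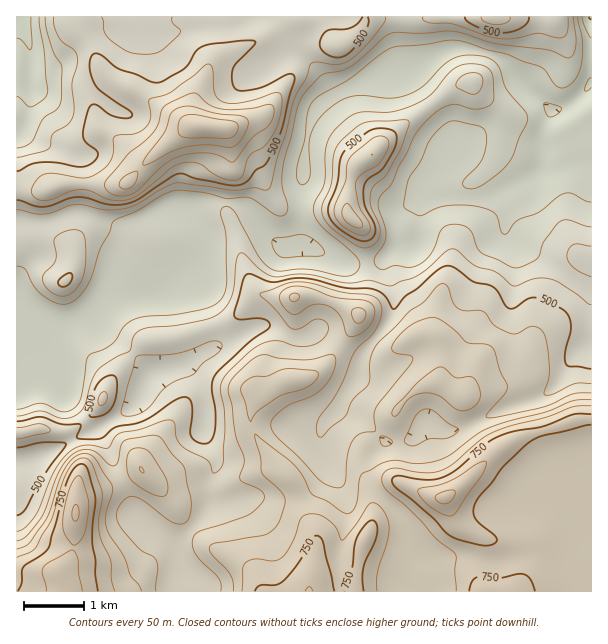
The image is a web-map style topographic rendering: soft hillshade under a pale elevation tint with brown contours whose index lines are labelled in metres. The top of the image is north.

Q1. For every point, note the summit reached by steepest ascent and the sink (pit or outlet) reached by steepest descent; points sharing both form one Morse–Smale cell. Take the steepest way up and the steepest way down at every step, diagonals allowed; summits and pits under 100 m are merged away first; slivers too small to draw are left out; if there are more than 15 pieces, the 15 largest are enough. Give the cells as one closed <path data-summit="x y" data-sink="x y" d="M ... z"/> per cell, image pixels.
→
<path data-summit="446 497" data-sink="591 17" d="M591 84l-21 20-20 9-8 19 0 33-6 10-48 23-20 1-46-5-25 21 3 18 3 6 7 6-14 3-19 14-35 2-33-17-27 0-16-14-14-21-6-6-7-2-26-2-24 8 16 29 0 21-5 10-14 6-16 13-9 5-56 6-16 16-42 18-8-2-23 3 0 126 17-1 45-24 23-9 27-17 10-9 12-27 33-8 13 11 8 18 0 37 13 30-7 18 0 18 2 4 15 0 15-4 21 0 10 2 26-2 12-6 13-13 4-11-1-8 8 8 21 1 6 3 11 16 24 24 13 34 16 17 0 9-14 13-1 7 180 0z"/><path data-summit="200 126" data-sink="591 17" d="M401 16l-101 0-1 4-6 0-42 24-35 14-6 7-14 28-4 17 2 16-12-5-47-30-15-7-7 0-16 20 0 21 7 8 15 7 16 18 6 5 5-1-21 22-60 0-24 8-25-1 0 142 31 1 42-18 16-16 56-6 9-5 16-13 14-6 5-10 0-21-7-17-10-14 4 2 21-8 18 0 12 3 9 7 14 21 12 11 9 4 12-1 2-2 0-57 3-32 9-42 8-11 27-15 36-15 20-1 2-3-3-4-3-17z"/><path data-summit="353 219" data-sink="591 17" d="M471 49l-19 0-15 6-23 13-39 8-42 20-15 11-8 16-6 33-3 32-1 59 14 1 28 16 35-2 19-14 14-3-7-6-3-6-3-18 25-21 46 5 20-1 48-23 5-5 3-15-2-23 10-22-34-30-14-19-10-6z"/><path data-summit="75 513" data-sink="591 17" d="M183 366l-33 8-12 27-10 9-27 17-23 9-45 24-17 2 1 130 153-1 0-6 8-16-2-27 24-23 8-10 3-6-1-23 7-16-1-8-12-24 1-28-5-18-4-9z"/><path data-summit="200 126" data-sink="18 17" d="M299 16l-279 0 11 35 1 44-6 25-2 6-8 5 0 58 25 3 24-8 51 2 12-4 17-18-10-6-16-18-15-7-6-5-2-8 1-16 16-20 7 0 15 7 47 30 12 5-2-7 1-17 17-37 6-7 12-6 23-8 42-24 6 0z"/><path data-summit="309 591" data-sink="591 17" d="M327 460l1 8-4 11-13 13-12 6-15 2-42-2-15 4-15 0-12 17-24 23 2 27-6 12-2 10 240 1 2-7 12-10 2-12-16-17-13-34-24-24-11-16-6-3-21-1z"/><path data-summit="494 17" data-sink="591 17" d="M591 16l-189 0-2 10 2 33 2 9 6 2 42-21 19 0 23 6 10 6 14 19 18 17 16 13 3 0 21-10 16-17z"/><path data-summit="446 497" data-sink="18 17" d="M18 16l-2 1 1 113 3 0 6-10 6-25-1-44-6-21z"/>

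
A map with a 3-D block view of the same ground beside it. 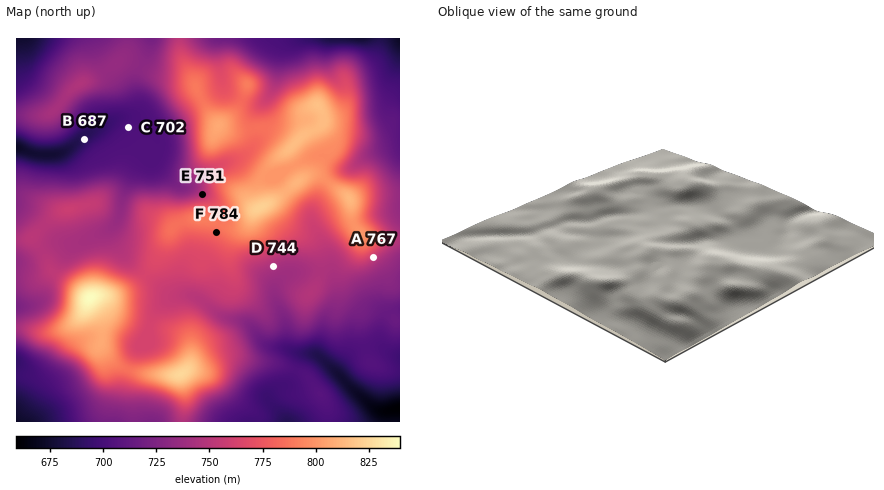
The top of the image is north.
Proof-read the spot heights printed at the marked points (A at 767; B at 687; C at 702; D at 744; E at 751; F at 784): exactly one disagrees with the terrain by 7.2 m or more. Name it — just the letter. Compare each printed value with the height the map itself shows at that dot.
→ A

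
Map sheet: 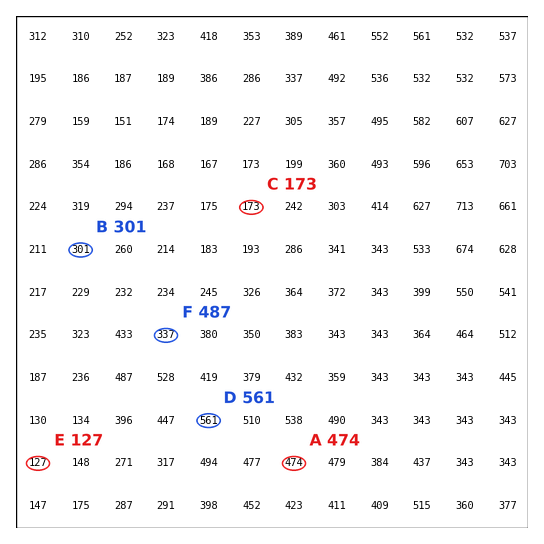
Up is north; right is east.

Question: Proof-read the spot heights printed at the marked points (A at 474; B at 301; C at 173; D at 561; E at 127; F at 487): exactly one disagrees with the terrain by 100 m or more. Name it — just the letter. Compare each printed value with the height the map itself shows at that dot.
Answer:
F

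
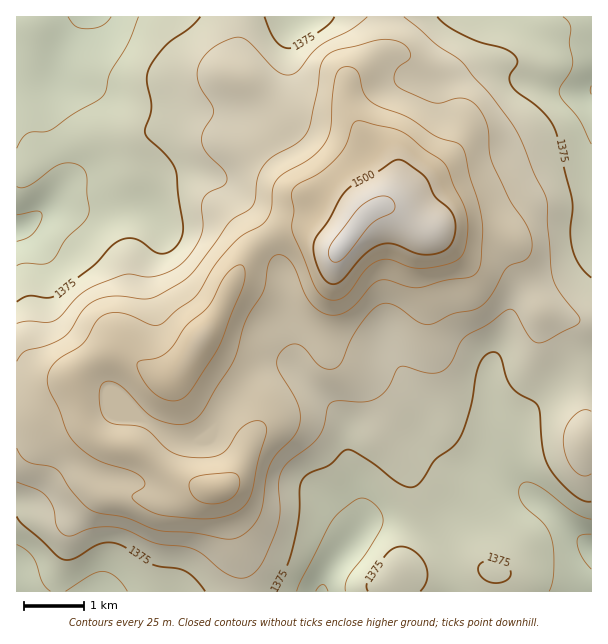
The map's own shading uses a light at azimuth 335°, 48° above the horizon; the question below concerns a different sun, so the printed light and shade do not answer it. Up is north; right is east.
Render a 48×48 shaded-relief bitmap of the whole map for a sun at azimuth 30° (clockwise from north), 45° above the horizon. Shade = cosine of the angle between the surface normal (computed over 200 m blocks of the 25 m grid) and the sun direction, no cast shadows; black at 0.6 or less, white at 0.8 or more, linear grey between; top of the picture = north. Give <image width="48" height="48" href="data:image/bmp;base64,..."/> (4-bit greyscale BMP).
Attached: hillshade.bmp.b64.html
<image width="48" height="48" href="data:image/bmp;base64,Qk32BAAAAAAAAHYAAAAoAAAAMAAAADAAAAABAAQAAAAAAIAEAAATCwAAEwsAABAAAAAAAAAAAAAAABEREQAiIiIAMzMzAERERABVVVUAZmZmAHd3dwCIiIgAmZmZAKqqqgC7u7sAzMzMAN3d3QDu7u4A////AHdmZ3dmZnZlVWeIiIdniIiIiHd3iImZmXZmZnZmZmZlVWeIiId4iIiJmHd4iJmZmmZVVmZVVVVURWeIiIiIiImamIiJmZmZq1REVmVUREREVneImYiIiJmqmIiZmZmaqkNFZlQzIjMzVneImZiHiImZiImZmZmql1VWdkMhIjMzRWeJmZiHd4iIiIiJmaqpZGZnZTMzNVVDRGeZqZiHd2Z3iIiImaqWMlZlVFVWd3ZVVWiaqph3dlZ3iIiImZhjM0VVVneIh3ZniImqqYd3dlZ4iIiImYZDNEVVZ3d3d3iaqqqqmHd3Zmd4iIiIiHVERVZmZmZmZ5q7u6qYd2d3ZWeIiIiIh2VVVmZmZVZniaqqqZmXZmd3ZmeIiIiIh3ZVZnd2VXiZqpmJiJmXd3eHZniIh4iIh3Zmd3d2Z5qqqXd4iImYiIiHd3iIiIiIh3d3iHd3eJqZhlVniImZmZmHZ4iIiIiIh3d4mXd2eJmHVEV4iImaqql2Z4iIeIiIh3eImnd2eJh2RFZ4iImaqpdmd4iId4iYdmeImYd3eIdkVnd4iImaqXZneIiHd4mYdmd4iYiImYZWeIiHiImamHZ4iIh3d4iIdnd3iImaqYd4mZiHiImZh3eIiZh2d4iHdnd3iJqqqYiJqpiIiJmYh3eIiYdmeIh3Zmd3d6u6mIiaqpiJmZmIh3d3iIdmd3dmZmZ3d7u6iImrupmamYiIh2VWd3ZWZ2ZmZmd4iLupmavMupmpmIiIdkNFd2VWZ2ZndniZmqqqmrzMuqqZiIiIdTI1d2VWZ2Z3d3mqqqqpmru7u6qYiJmZdSJGd1VVZmZ4h3mqqqqpmqqqq7qYiZmYdCNWdlRERFaIh3iqqqqYmZmau7qYiZmXUyRnZUQzNFeZh3mqqqqYiJmau6mIiZqXU0Z3dUM0VXmph4qqqpmIiJmquph3iZqXVXiIdlVWeJqpiaqqmXiIiImaqYdmeKqXZ4iIh2Z4mauqmqupmWd4iIiZmHZmeamHd4iIiHiJq8y6qqqpmWZ3d4iIh2ZniZh2Z4iImZmaq8y6qqqqqnZnd3d3d2Z4mYdneIiJqqqqq8u6qqqqqod3d3d3d3d4h3d4mqmZqqqqu7uqqqqqqoiHd3d3d3dmZneJqqmZmZqru7qqqqqqqoiId3d3d3ZmZ3eJmqmIiJq8zLqqqqqqqoiIh3d3d3d3eIiImZiIiJrMzLqqqqqqqoiIiIiIh3d4iIiIiId3iazdy6mqqqqqqomZmZmIiHd4iIiIiHZnm83cupmru6u7u4mZmZmId3d3d3eImXZorMzLqZq8u7u7u4mZmIiHd3d2ZneJmXZpq7qpmavMu6qqqomZiIh3d3d2Z3iaqXZ5qpmZmau7qZiIiIiYiIiHeIh3iJqrqXeKqpiImqu6mIiIiIiIiZmIiIiImaq7uYmrupiJq7uqmZmZmIiImZmIiImZmaq7uqq7uqmrzMuqqqqZmYiZmZmIiJmZmZq7qqq6qqu8zLqqqqmZmYiZmZmHiJmZmZq6qaqqqqvMy6qqqpmZmQ=="/>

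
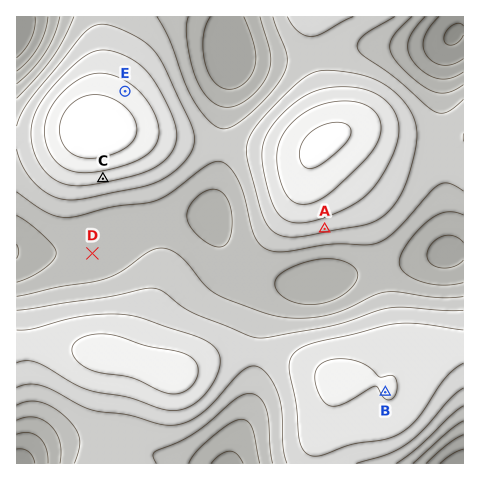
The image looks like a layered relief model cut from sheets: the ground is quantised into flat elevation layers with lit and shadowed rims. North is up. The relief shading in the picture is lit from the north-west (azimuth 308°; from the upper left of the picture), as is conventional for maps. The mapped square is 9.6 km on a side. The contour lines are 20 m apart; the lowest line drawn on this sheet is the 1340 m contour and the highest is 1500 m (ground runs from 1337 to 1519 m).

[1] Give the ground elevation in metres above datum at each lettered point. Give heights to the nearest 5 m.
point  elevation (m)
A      1445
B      1480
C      1465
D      1400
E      1490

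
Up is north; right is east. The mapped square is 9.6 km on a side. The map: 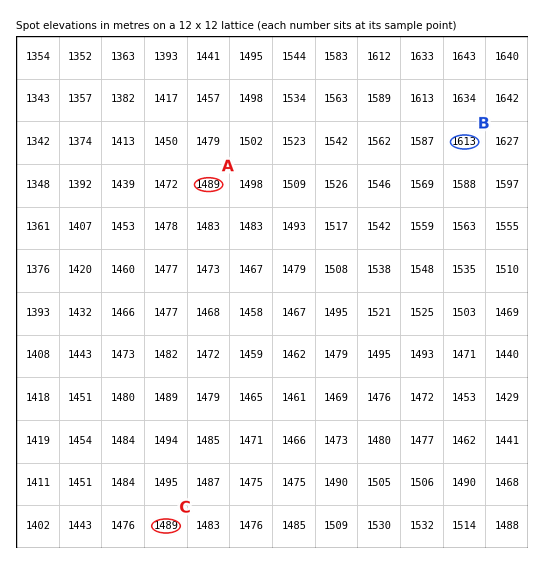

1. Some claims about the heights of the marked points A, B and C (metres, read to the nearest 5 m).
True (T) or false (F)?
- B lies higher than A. T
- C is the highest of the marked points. F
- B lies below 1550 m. F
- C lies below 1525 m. T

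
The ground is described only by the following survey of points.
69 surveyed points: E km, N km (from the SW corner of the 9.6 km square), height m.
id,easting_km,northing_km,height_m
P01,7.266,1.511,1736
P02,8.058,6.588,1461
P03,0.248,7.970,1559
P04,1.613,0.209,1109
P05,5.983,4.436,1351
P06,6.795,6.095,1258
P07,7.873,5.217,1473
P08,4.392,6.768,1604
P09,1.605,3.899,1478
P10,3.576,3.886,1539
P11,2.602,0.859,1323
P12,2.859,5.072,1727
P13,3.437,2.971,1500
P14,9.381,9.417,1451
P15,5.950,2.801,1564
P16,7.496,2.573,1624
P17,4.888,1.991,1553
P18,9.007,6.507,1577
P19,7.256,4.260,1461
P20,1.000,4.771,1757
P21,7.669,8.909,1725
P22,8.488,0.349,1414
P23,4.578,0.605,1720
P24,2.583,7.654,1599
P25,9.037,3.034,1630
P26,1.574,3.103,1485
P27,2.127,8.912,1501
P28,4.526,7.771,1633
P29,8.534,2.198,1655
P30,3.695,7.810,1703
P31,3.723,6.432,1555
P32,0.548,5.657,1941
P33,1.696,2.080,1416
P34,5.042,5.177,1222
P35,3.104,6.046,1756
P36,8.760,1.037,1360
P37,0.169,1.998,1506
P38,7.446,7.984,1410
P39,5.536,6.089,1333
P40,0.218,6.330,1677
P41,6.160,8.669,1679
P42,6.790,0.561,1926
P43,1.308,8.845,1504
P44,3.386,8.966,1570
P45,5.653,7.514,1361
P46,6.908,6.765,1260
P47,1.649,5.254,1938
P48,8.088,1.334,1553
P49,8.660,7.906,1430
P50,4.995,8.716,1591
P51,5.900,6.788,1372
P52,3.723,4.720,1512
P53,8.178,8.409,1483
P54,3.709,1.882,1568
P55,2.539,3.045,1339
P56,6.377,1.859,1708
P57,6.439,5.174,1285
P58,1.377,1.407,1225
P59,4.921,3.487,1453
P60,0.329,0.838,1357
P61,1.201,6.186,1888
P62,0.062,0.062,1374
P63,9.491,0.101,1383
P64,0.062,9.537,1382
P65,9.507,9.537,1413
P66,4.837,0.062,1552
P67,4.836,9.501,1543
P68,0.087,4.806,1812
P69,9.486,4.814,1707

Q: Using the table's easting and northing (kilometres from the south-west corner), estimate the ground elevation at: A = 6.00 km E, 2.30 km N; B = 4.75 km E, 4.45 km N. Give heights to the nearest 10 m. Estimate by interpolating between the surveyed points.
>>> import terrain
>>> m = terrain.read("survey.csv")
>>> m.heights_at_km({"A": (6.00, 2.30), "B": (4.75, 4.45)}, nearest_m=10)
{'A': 1530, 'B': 1320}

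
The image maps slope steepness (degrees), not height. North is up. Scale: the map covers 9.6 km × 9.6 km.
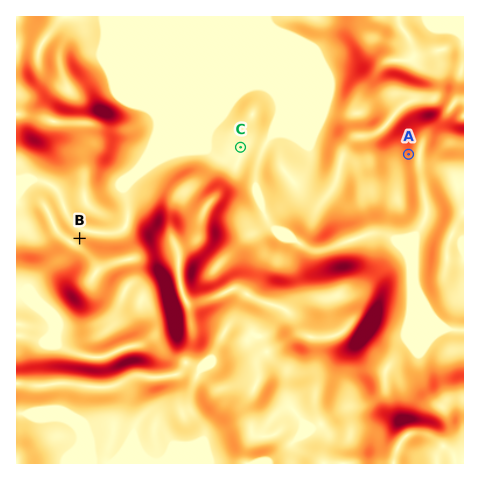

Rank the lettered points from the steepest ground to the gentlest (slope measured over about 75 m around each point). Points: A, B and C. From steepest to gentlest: A B C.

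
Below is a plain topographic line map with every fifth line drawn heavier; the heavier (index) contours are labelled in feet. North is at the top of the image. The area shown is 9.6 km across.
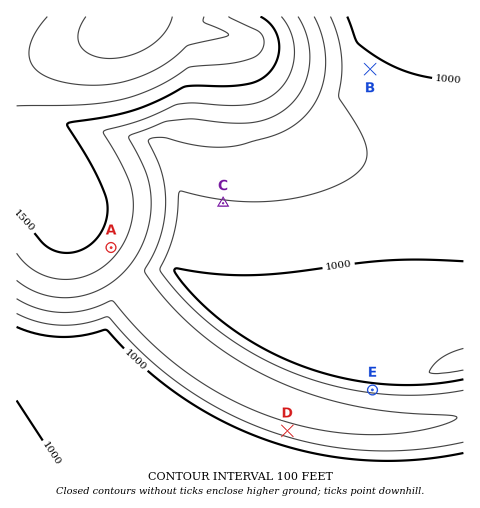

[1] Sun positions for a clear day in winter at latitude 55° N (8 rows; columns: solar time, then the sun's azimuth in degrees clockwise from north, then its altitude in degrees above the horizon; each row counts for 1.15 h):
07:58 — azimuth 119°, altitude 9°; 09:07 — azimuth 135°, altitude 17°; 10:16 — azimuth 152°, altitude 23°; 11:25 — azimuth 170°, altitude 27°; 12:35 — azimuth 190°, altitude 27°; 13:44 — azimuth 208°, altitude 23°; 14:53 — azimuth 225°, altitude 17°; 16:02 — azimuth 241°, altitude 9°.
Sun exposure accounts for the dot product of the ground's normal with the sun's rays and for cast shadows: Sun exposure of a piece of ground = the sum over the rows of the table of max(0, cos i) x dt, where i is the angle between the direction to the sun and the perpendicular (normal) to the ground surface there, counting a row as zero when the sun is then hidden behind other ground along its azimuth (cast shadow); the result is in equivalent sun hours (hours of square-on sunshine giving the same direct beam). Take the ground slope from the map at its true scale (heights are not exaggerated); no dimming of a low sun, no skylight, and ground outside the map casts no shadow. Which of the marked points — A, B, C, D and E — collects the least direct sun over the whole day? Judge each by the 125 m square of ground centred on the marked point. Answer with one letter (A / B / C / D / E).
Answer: E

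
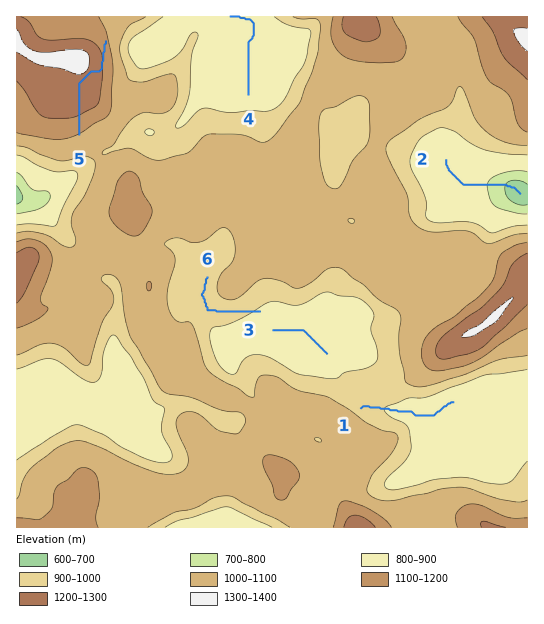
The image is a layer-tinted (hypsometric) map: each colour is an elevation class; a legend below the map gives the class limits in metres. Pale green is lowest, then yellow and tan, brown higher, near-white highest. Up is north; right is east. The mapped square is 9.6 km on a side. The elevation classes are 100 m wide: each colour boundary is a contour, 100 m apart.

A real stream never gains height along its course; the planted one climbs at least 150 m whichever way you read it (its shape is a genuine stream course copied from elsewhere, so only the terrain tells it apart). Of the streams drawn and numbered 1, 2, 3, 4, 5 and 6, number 5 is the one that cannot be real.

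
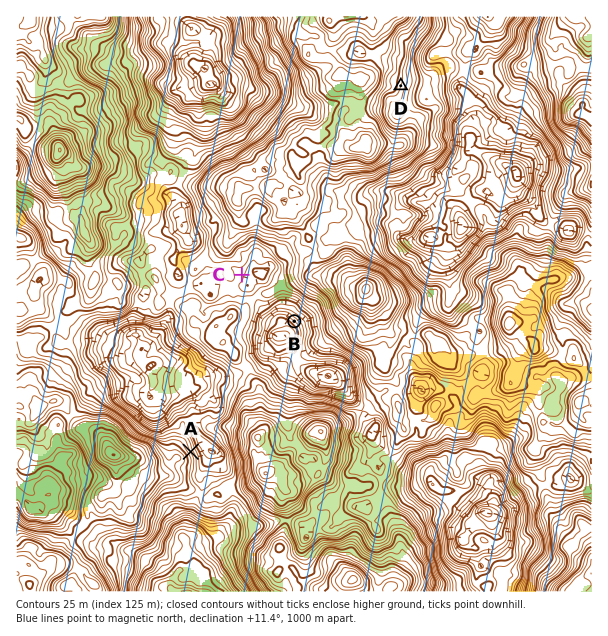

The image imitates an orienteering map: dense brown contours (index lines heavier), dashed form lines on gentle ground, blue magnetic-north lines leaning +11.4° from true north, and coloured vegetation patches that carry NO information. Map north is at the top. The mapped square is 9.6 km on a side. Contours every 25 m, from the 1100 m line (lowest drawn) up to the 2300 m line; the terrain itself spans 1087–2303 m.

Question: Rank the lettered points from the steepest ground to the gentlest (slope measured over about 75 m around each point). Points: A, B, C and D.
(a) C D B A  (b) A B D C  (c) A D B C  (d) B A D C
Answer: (b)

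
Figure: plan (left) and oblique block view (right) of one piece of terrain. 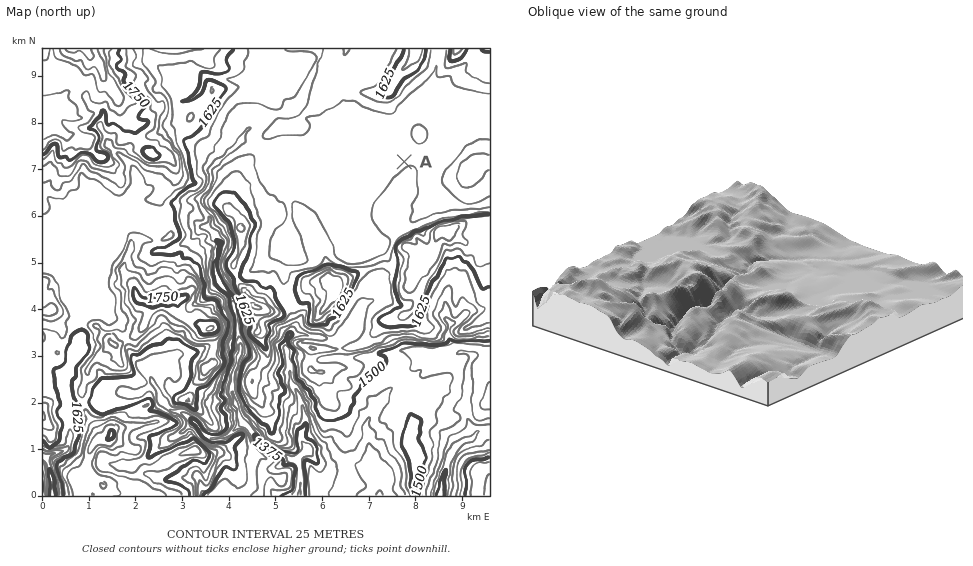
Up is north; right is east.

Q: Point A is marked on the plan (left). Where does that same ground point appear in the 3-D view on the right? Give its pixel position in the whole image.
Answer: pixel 876 293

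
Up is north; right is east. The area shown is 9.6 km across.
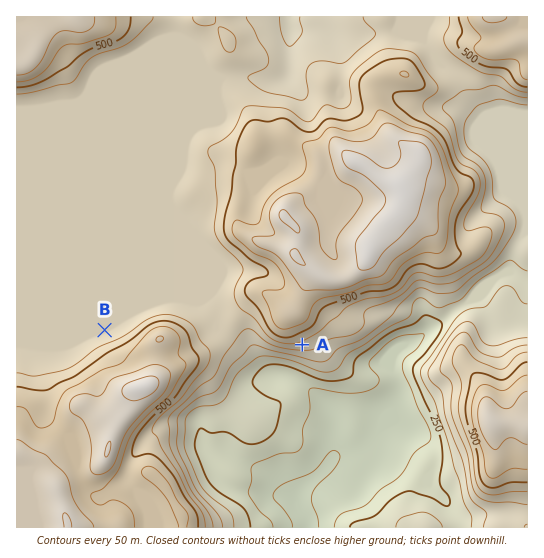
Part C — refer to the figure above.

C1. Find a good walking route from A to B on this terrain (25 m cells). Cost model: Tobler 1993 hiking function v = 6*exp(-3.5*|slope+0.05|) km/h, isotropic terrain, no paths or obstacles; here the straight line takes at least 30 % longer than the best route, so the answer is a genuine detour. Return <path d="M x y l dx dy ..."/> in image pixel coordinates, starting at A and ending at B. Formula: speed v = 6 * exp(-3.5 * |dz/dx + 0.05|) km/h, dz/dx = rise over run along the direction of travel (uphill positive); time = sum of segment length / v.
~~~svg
<path d="M302 345l-20 0-13-7-15-15-5-2-20 0-8-4-7 0-3-2-14 0-11-5-31 0-40 20-10 0"/>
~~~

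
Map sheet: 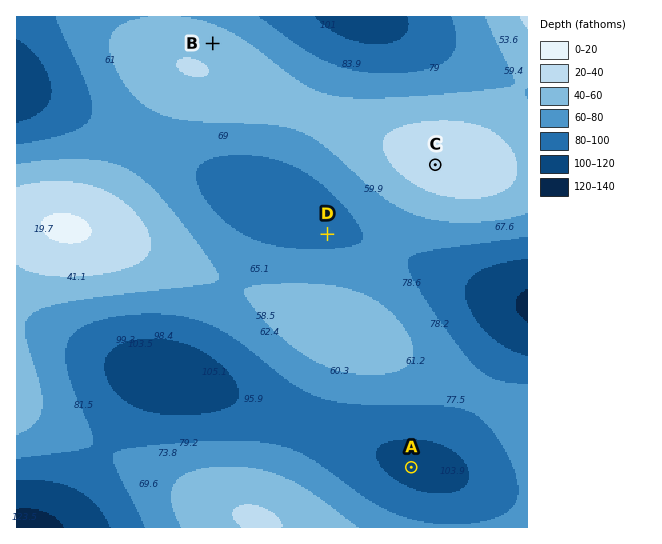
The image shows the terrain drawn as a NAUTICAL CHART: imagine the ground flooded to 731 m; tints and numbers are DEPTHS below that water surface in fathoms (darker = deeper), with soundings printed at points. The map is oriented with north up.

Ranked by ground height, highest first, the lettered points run C B D A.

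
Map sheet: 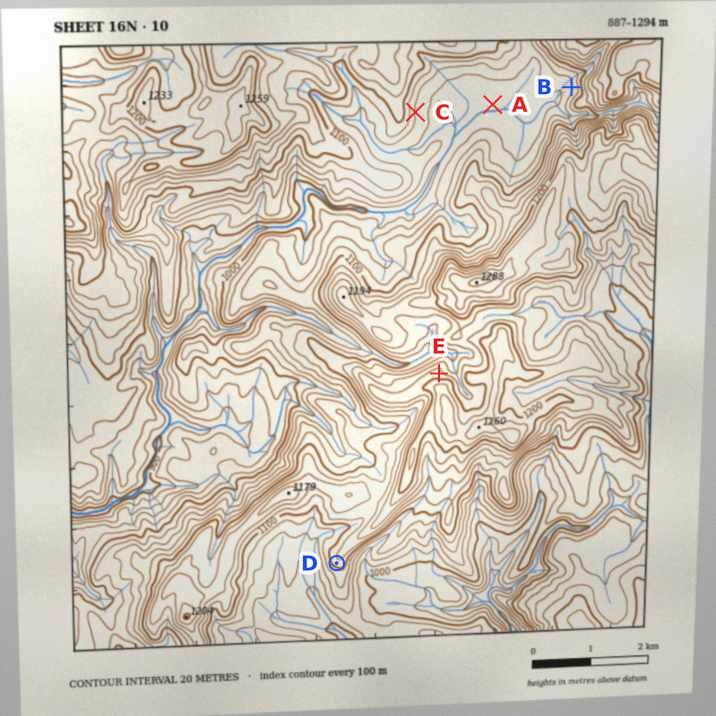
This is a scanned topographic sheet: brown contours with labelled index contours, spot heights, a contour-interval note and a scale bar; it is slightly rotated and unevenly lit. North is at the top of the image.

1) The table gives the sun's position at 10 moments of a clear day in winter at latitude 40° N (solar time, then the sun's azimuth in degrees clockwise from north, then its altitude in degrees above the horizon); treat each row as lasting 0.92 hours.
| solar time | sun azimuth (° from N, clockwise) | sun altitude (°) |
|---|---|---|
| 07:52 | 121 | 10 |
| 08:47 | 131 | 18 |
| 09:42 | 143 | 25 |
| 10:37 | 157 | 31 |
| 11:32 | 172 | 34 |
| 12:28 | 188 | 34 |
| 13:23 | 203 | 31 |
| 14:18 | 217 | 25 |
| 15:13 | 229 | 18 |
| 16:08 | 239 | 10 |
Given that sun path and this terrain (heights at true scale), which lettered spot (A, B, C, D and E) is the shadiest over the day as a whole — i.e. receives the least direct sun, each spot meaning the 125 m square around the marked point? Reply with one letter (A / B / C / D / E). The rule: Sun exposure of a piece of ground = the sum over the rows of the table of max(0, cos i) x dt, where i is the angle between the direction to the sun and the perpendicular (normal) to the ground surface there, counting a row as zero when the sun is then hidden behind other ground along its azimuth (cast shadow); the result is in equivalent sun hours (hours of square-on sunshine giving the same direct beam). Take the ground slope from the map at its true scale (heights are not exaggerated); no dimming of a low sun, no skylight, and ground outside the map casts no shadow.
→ E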